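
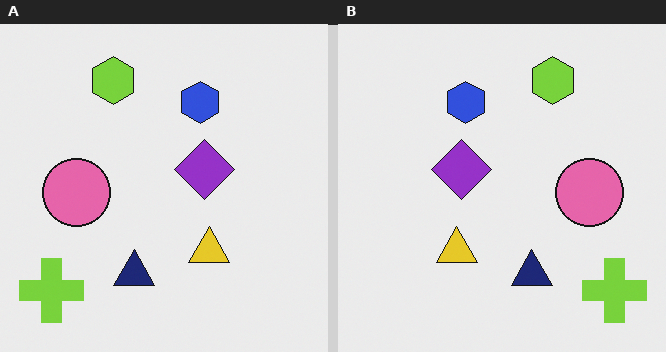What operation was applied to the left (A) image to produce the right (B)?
Flipped horizontally (left ↔ right).

The lime cross is in the bottom-left of the left (A) image and the bottom-right of the right (B) — shapes on opposite sides of the vertical midline have swapped in a mirror flip.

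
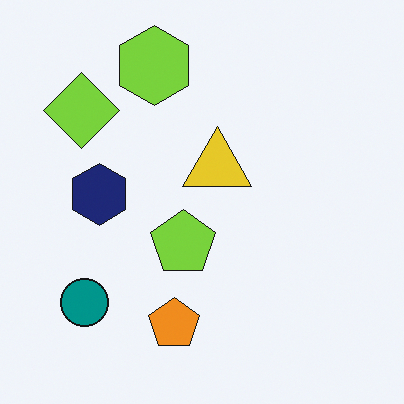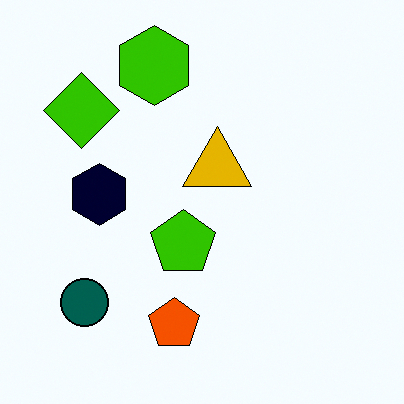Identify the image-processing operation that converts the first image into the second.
This is the original image boosted in contrast.

Tones are pushed away from mid-grey across the whole image — a global contrast change.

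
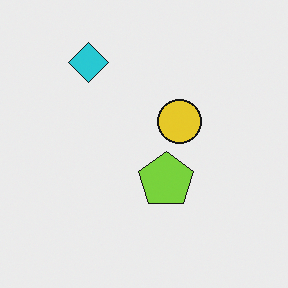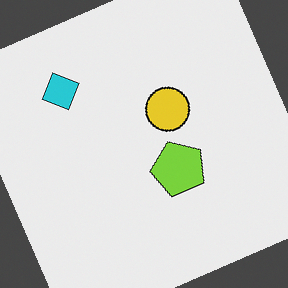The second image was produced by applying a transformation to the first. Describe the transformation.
The second image is the first rotated counter-clockwise by a moderate amount.

Every shape is tilted by the same angle and the image corners show triangular fill wedges — a whole-image rotation by a non-right angle.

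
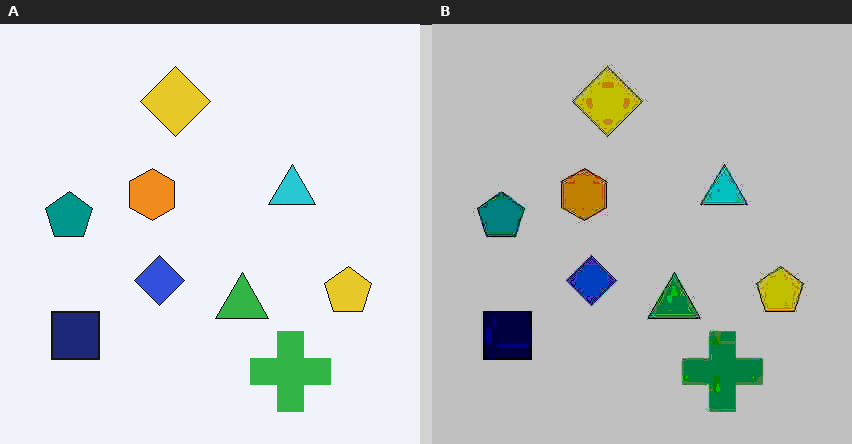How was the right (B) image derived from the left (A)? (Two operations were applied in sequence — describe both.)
This is the original image heavily JPEG-compressed with obvious blocking artifacts, then heavily posterized to just a handful of flat colors.

Blocky 8×8 compression artifacts appear around shape edges and the flat background shows ringing — characteristic JPEG degradation. Each flat color has snapped to a coarser quantized level — most visibly, the near-white background has dropped to a flat grey.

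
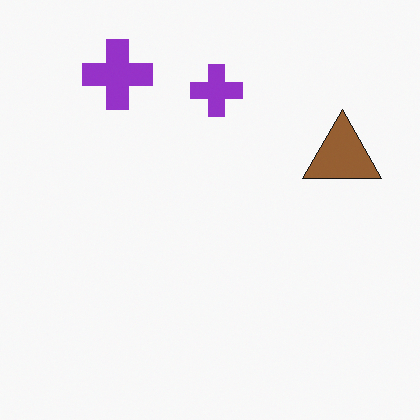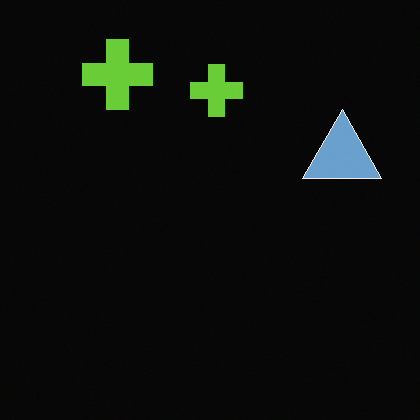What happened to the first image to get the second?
The second image is the first color-inverted (negative).

The light background has become dark and every shape's color is its complement — a photographic negative.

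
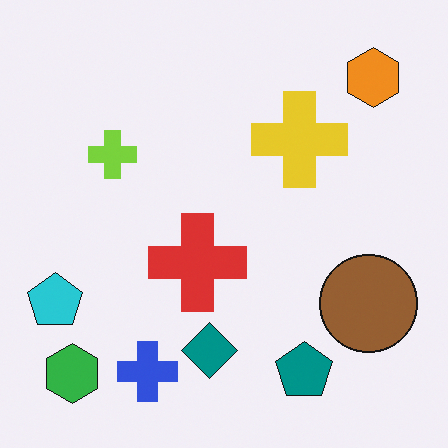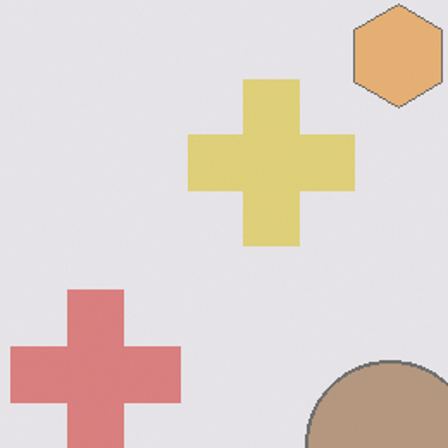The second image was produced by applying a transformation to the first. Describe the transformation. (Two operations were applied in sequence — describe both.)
The transformation is: cropped tightly and scaled back up, then given much lower contrast.

The visible shapes are larger and the field of view is narrower; shapes near the original edges may be partly or wholly outside the frame — a crop-and-rescale. Tones are pushed toward mid-grey across the whole image — a global contrast change.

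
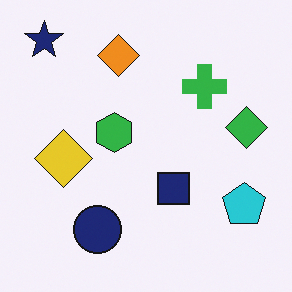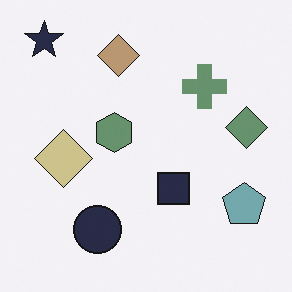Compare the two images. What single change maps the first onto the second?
It was made much more muted (saturation change).

All colors are more muted and greyish — a global saturation change.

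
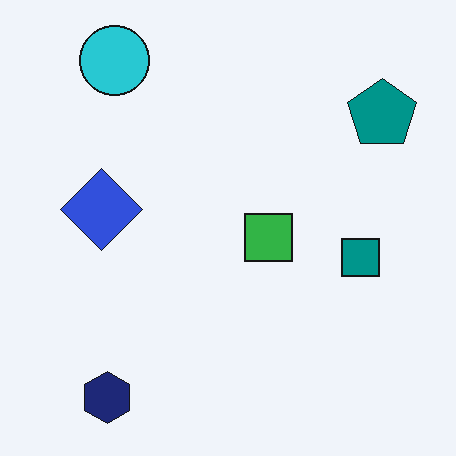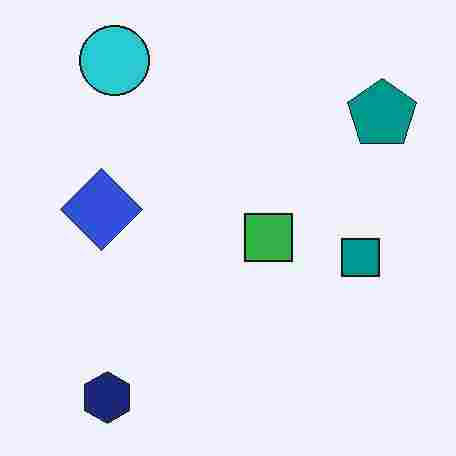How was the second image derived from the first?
This is the original image heavily JPEG-compressed with obvious blocking artifacts.

Blocky 8×8 compression artifacts appear around shape edges and the flat background shows ringing — characteristic JPEG degradation.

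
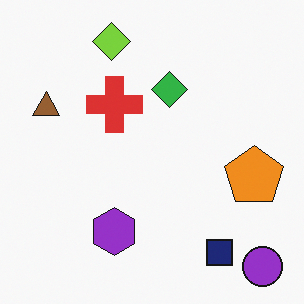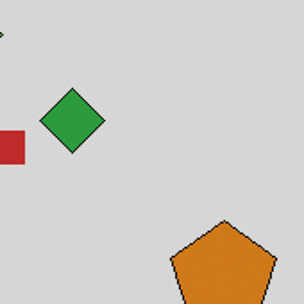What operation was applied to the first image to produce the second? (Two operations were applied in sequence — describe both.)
The transformation is: cropped to a noticeably smaller region and rescaled, then darkened a little.

The visible shapes are larger and the field of view is narrower; shapes near the original edges may be partly or wholly outside the frame — a crop-and-rescale. Every pixel — background and shapes alike — is uniformly darkened.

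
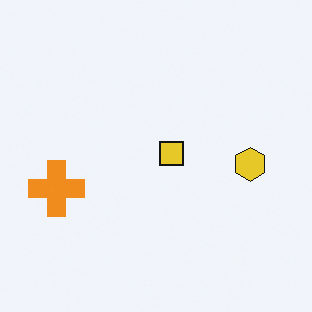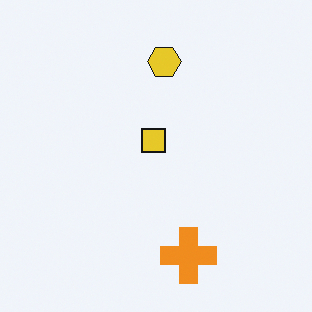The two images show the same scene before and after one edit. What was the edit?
This is the original image rotated 90° counter-clockwise.

The orange cross sits in the left of the first image and the bottom of the second — consistent with a whole-image 90° counter-clockwise rotation.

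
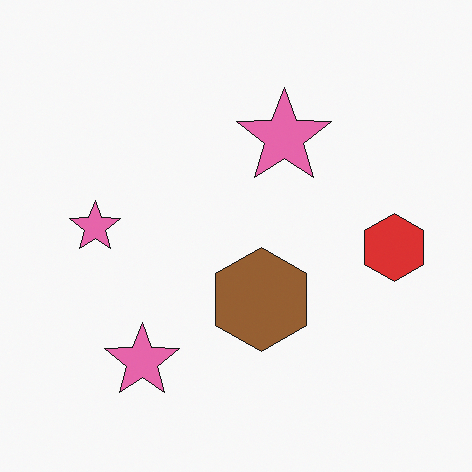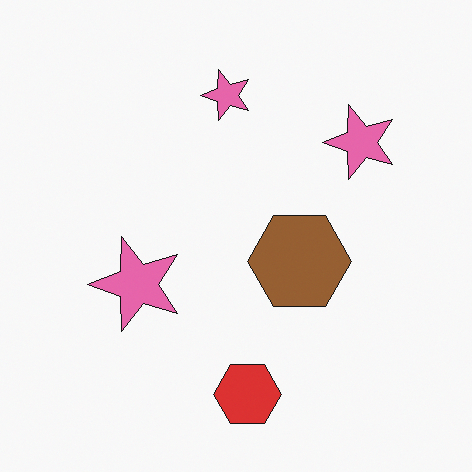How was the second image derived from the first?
It was transposed (reflected across the top-left ↔ bottom-right diagonal).

Shapes have swapped their row and column positions — what was in the top-right is now in the bottom-left — a diagonal reflection.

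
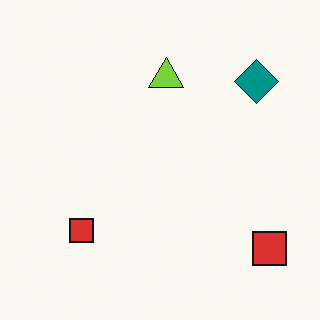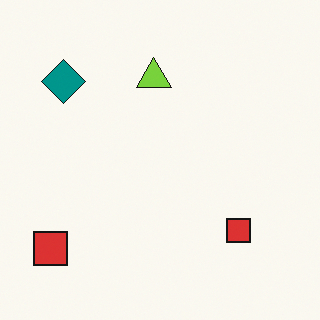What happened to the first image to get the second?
It was flipped horizontally (left ↔ right).

The teal diamond is in the top-right of the first image and the top-left of the second — shapes on opposite sides of the vertical midline have swapped in a mirror flip.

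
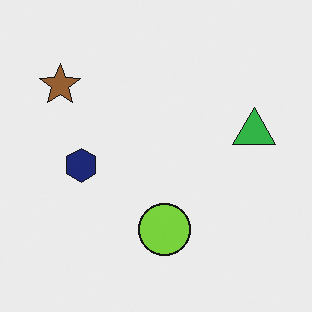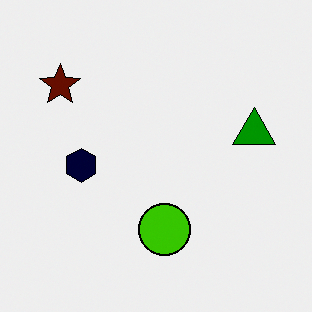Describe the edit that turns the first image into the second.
Given much higher contrast.

Tones are pushed away from mid-grey across the whole image — a global contrast change.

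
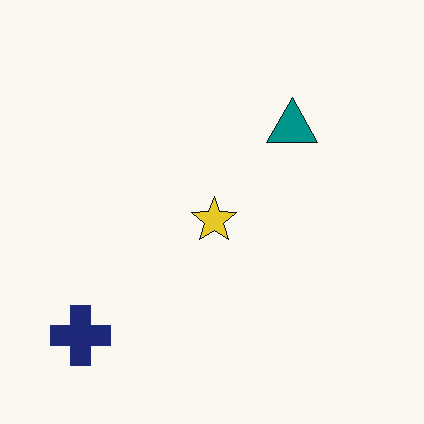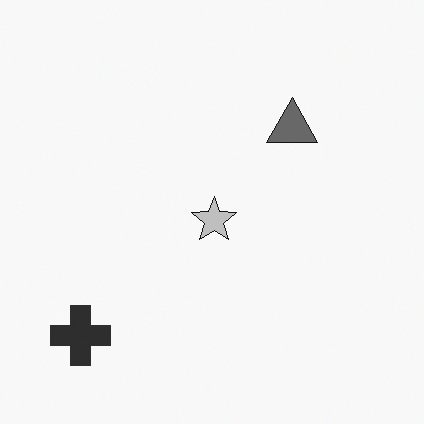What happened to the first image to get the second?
The second image is the first converted to grayscale.

All color is removed — every shape is now a shade of grey.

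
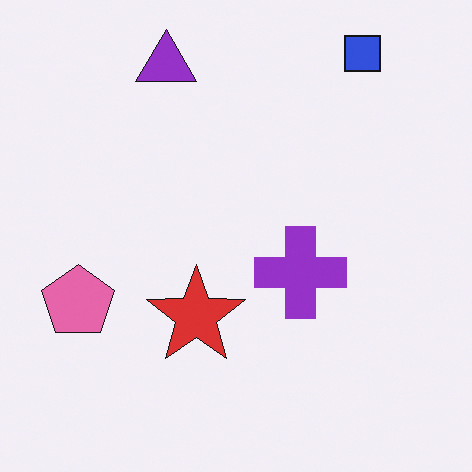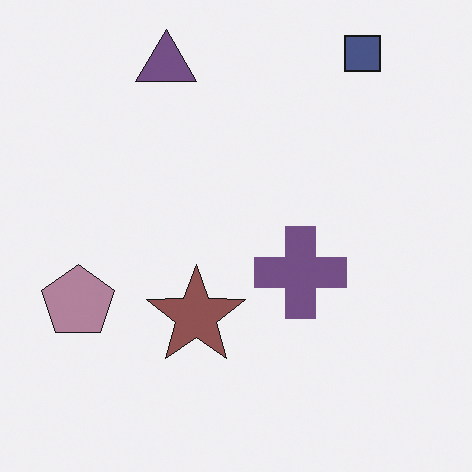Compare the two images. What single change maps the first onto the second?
Heavily desaturated.

All colors are more muted and greyish — a global saturation change.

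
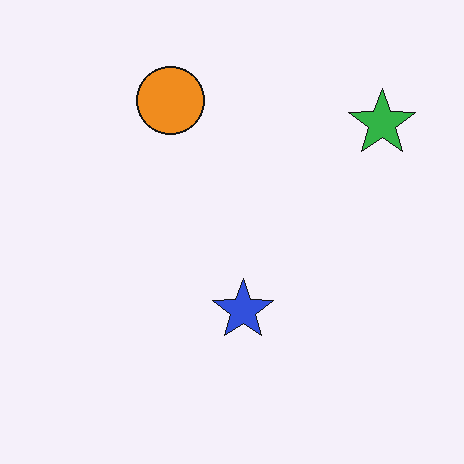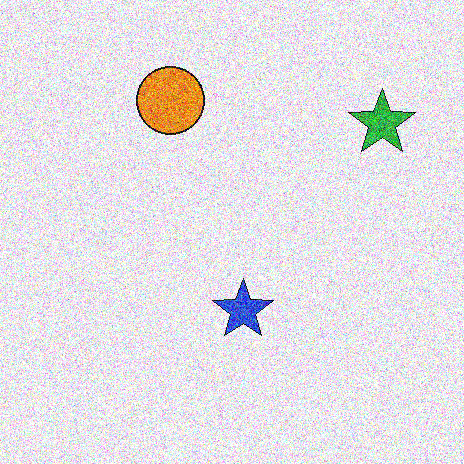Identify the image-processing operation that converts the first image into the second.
The transformation is: degraded with heavy additive noise.

Random speckle covers the whole image, including the flat background.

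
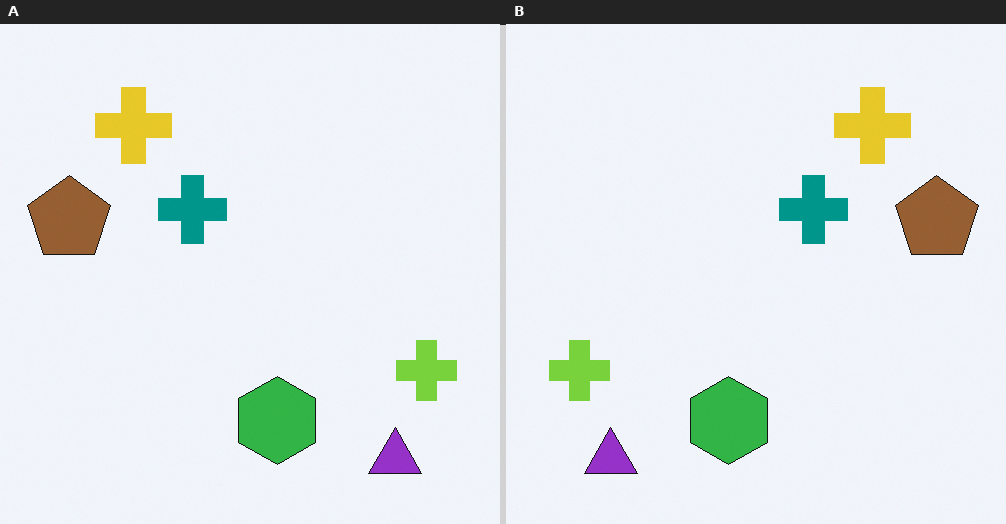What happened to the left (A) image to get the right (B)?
Flipped horizontally (left ↔ right).

The brown pentagon is in the left of the left (A) image and the right of the right (B) — shapes on opposite sides of the vertical midline have swapped in a mirror flip.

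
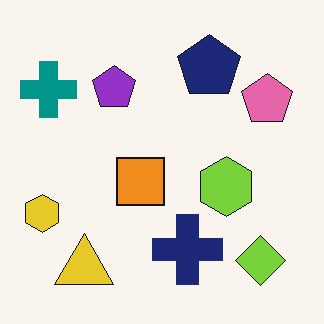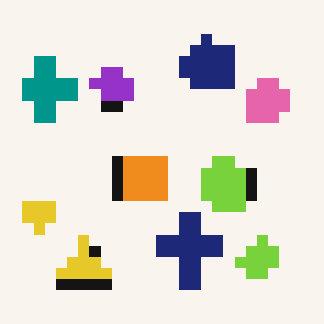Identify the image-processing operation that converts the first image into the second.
Heavily pixelated into large blocks.

Shapes are reduced to large square blocks; fine edges and outlines are lost — a downscale-then-upscale (mosaic) effect.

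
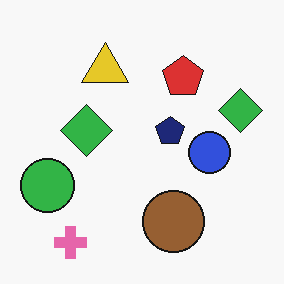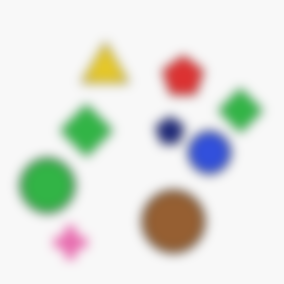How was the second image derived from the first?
The second image is the first heavily blurred.

Shape edges and outlines are uniformly softened across the whole image.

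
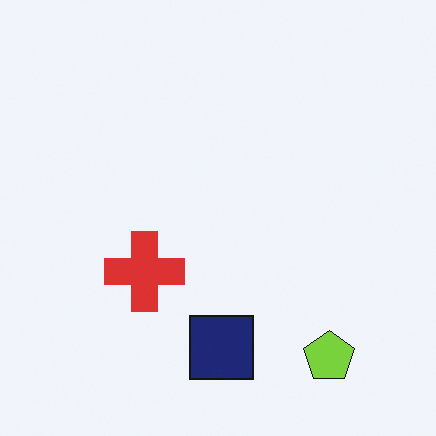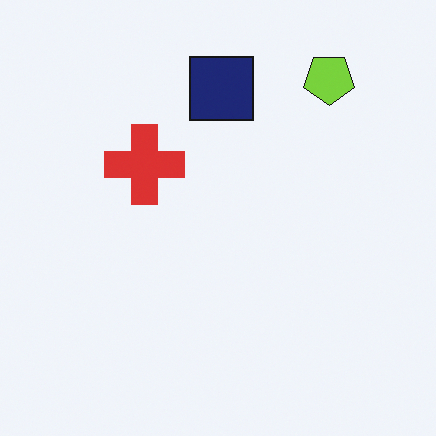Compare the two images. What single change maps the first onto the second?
The second image is the first flipped vertically (top ↔ bottom).

The lime pentagon is in the bottom-right of the first image and the top-right of the second — shapes on opposite sides of the horizontal midline have swapped in a mirror flip.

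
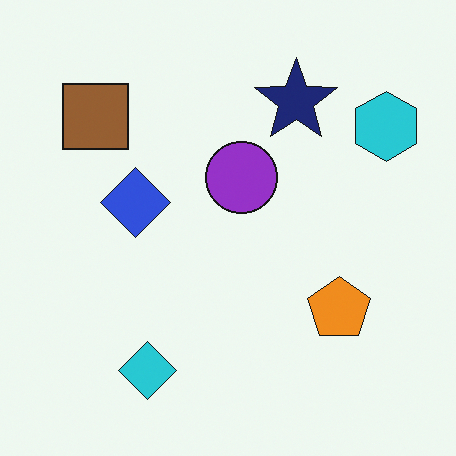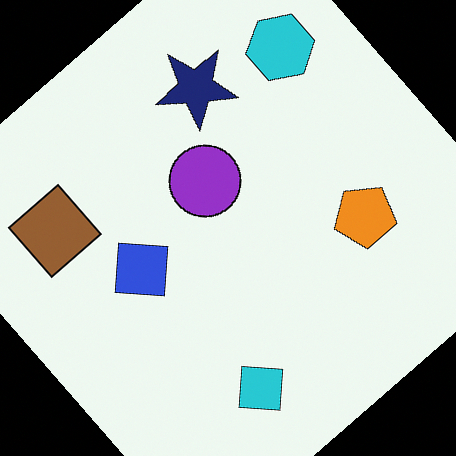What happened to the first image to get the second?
The second image is the first rotated counter-clockwise by a large amount — several tens of degrees.

Every shape is tilted by the same angle and the image corners show triangular fill wedges — a whole-image rotation by a non-right angle.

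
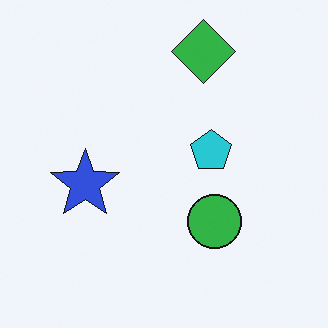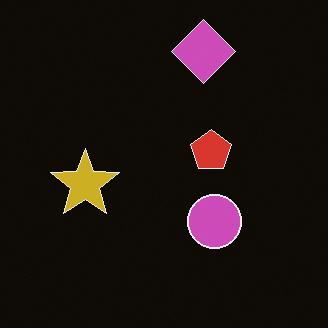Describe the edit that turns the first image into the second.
The transformation is: color-inverted (negative).

The light background has become dark and every shape's color is its complement — a photographic negative.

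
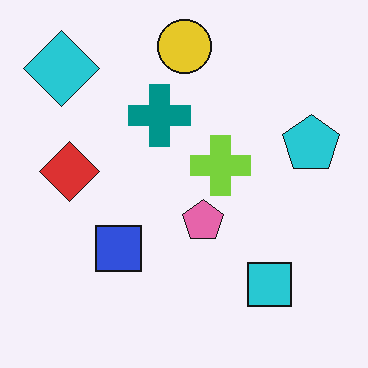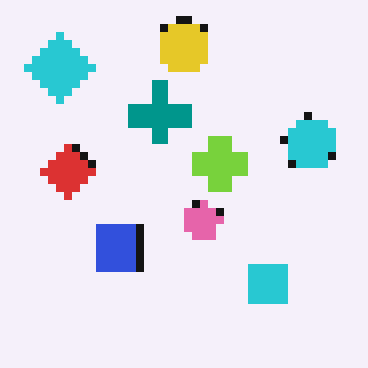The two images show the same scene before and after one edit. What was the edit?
Moderately pixelated.

Shapes are reduced to large square blocks; fine edges and outlines are lost — a downscale-then-upscale (mosaic) effect.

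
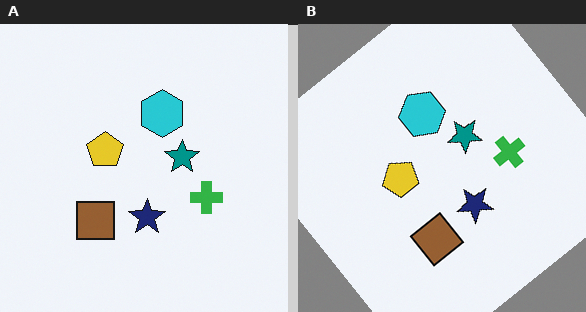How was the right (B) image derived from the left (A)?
The image was rotated counter-clockwise by a large amount — several tens of degrees.

Every shape is tilted by the same angle and the image corners show triangular fill wedges — a whole-image rotation by a non-right angle.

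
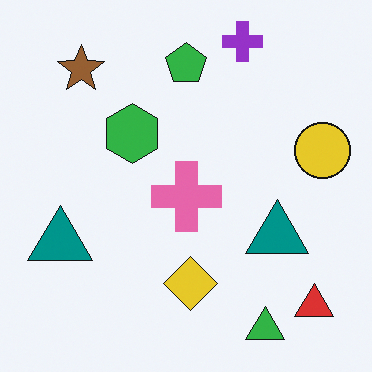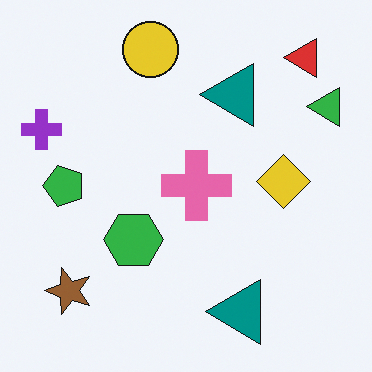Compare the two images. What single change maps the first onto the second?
The second image is the first rotated 90° counter-clockwise.

The red triangle sits in the bottom-right of the first image and the top-right of the second — consistent with a whole-image 90° counter-clockwise rotation.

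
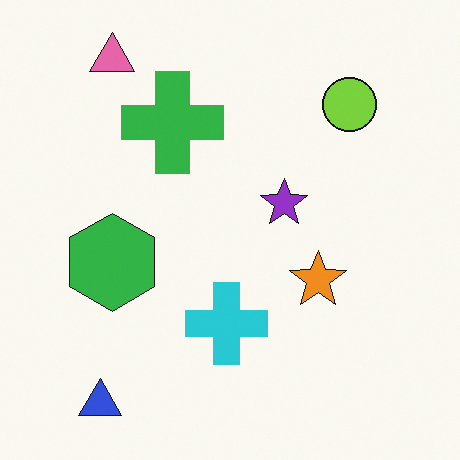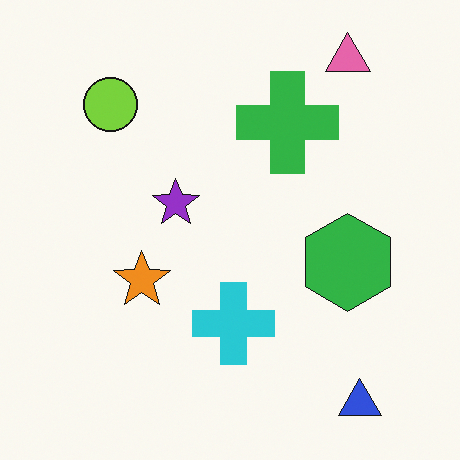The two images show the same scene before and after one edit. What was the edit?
The second image is the first flipped horizontally (left ↔ right).

The blue triangle is in the bottom-left of the first image and the bottom-right of the second — shapes on opposite sides of the vertical midline have swapped in a mirror flip.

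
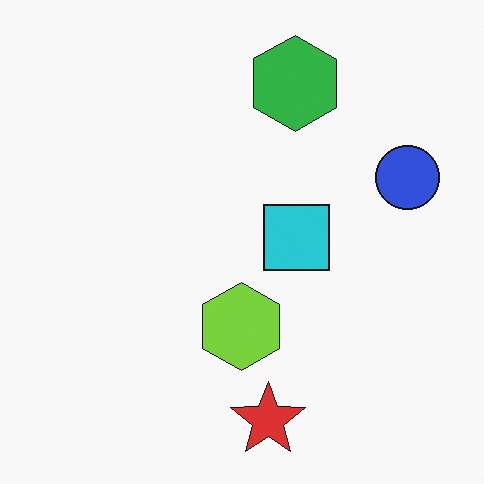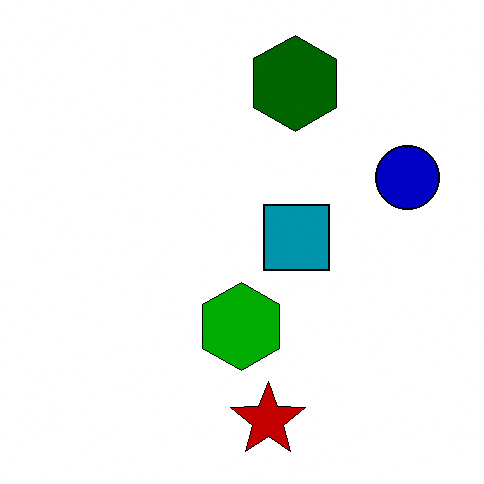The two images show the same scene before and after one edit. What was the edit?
The transformation is: given much higher contrast.

Tones are pushed away from mid-grey across the whole image — a global contrast change.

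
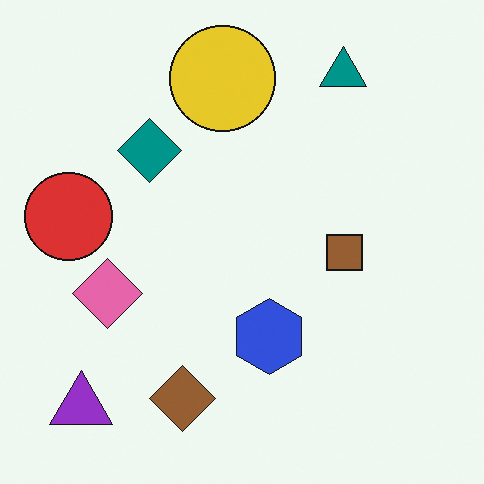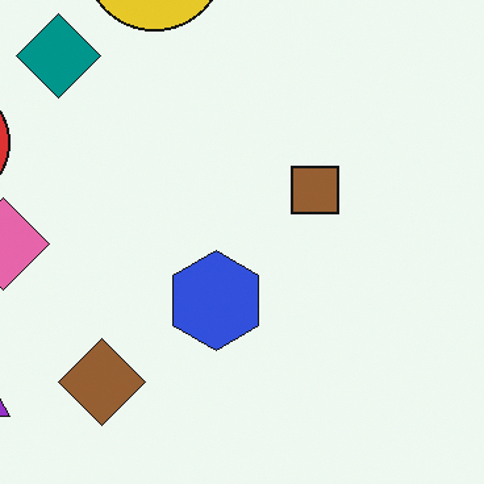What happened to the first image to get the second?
It was cropped to a modestly smaller region and rescaled.

The visible shapes are larger and the field of view is narrower; shapes near the original edges may be partly or wholly outside the frame — a crop-and-rescale.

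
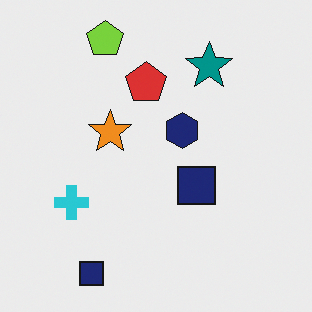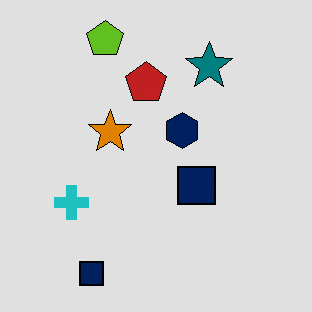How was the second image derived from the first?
It was moderately posterized.

Each flat color has snapped to a coarser quantized level — most visibly, the near-white background has dropped to a flat grey.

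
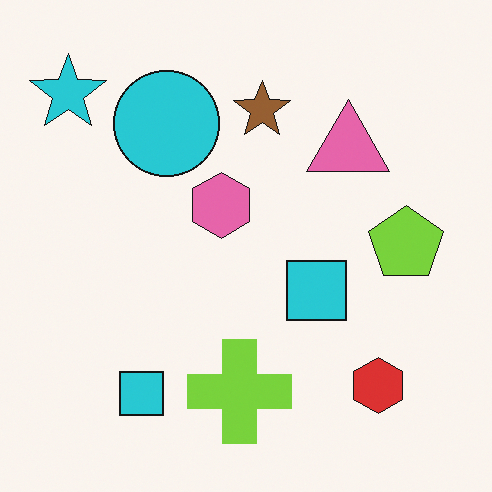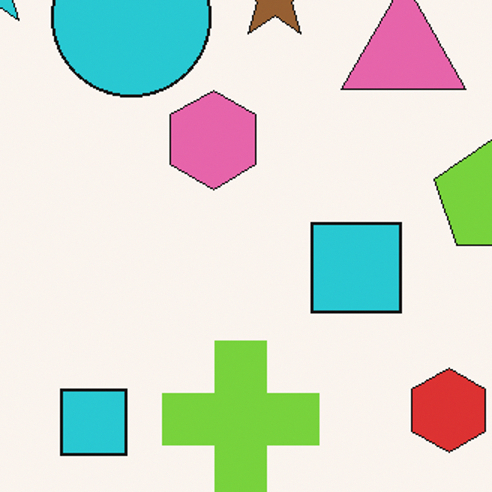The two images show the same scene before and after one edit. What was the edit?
The image was cropped slightly and scaled back up.

The visible shapes are larger and the field of view is narrower; shapes near the original edges may be partly or wholly outside the frame — a crop-and-rescale.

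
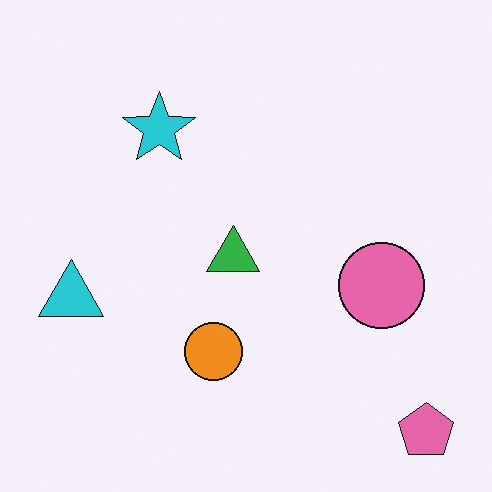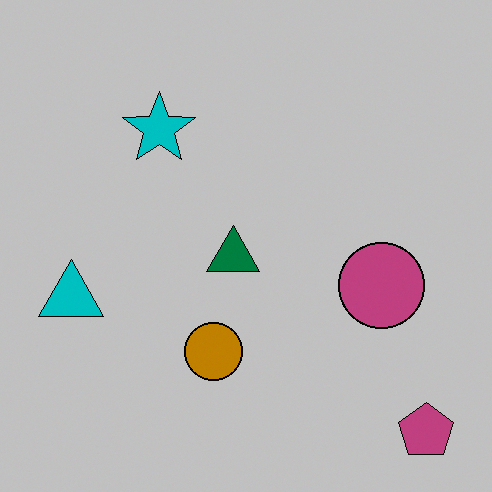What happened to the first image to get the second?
The transformation is: heavily posterized to just a handful of flat colors.

Each flat color has snapped to a coarser quantized level — most visibly, the near-white background has dropped to a flat grey.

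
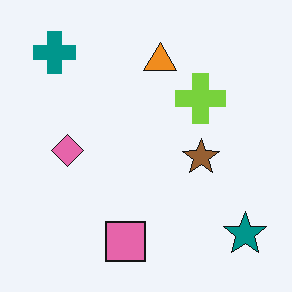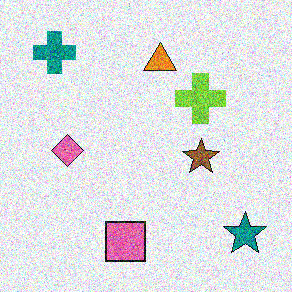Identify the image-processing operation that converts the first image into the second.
Degraded with strong gaussian noise.

Random speckle covers the whole image, including the flat background.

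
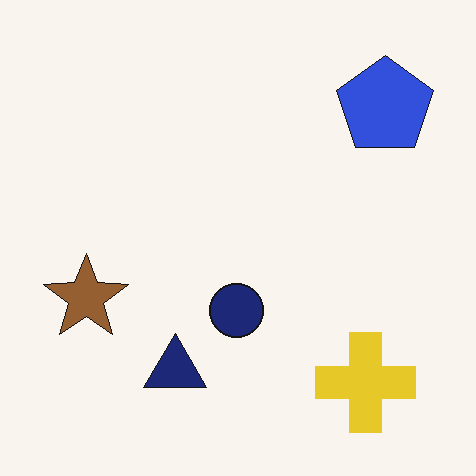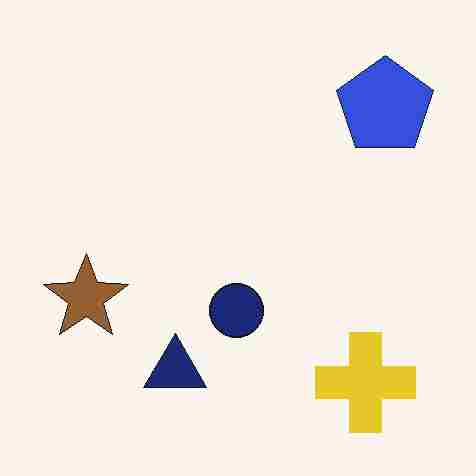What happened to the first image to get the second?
The transformation is: heavily JPEG-compressed with obvious blocking artifacts.

Blocky 8×8 compression artifacts appear around shape edges and the flat background shows ringing — characteristic JPEG degradation.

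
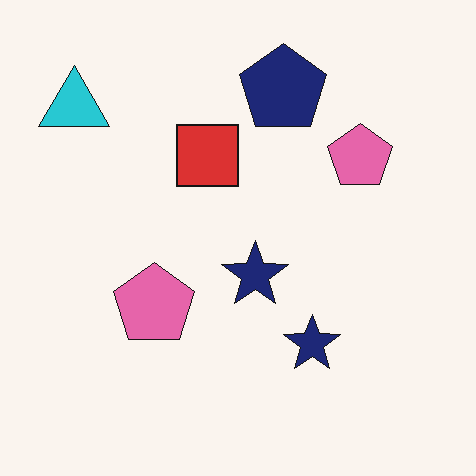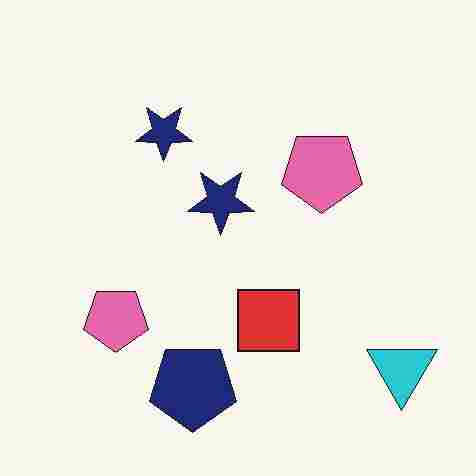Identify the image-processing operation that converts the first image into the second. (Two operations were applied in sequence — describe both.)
The image was rotated 180°, then degraded with heavy JPEG compression.

The cyan triangle sits in the top-left of the first image and the bottom-right of the second — consistent with a whole-image 180° rotation. Blocky 8×8 compression artifacts appear around shape edges and the flat background shows ringing — characteristic JPEG degradation.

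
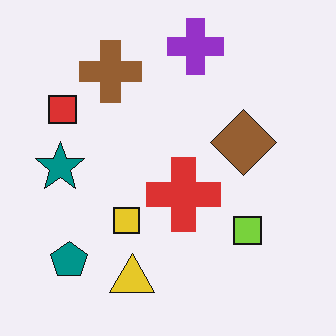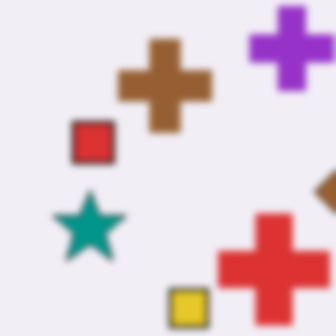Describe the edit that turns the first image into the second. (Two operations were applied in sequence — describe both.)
The transformation is: cropped to a modestly smaller region and rescaled, then moderately blurred.

The visible shapes are larger and the field of view is narrower; shapes near the original edges may be partly or wholly outside the frame — a crop-and-rescale. Shape edges and outlines are uniformly softened across the whole image.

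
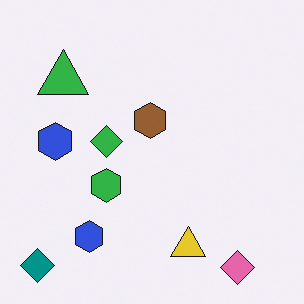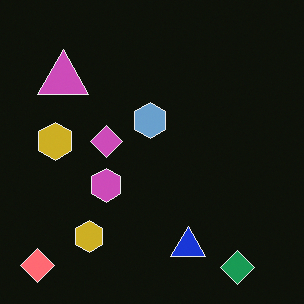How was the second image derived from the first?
The image was color-inverted (negative).

The light background has become dark and every shape's color is its complement — a photographic negative.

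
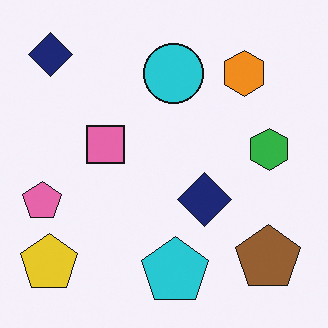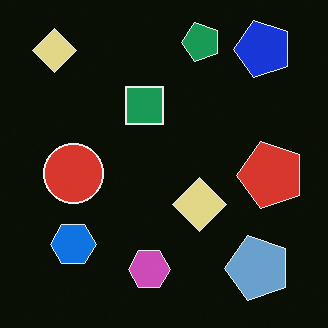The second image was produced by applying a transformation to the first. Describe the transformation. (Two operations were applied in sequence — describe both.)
The second image is the first color-inverted (negative), then transposed (reflected across the top-left ↔ bottom-right diagonal).

The light background has become dark and every shape's color is its complement — a photographic negative. Shapes have swapped their row and column positions — what was in the top-right is now in the bottom-left — a diagonal reflection.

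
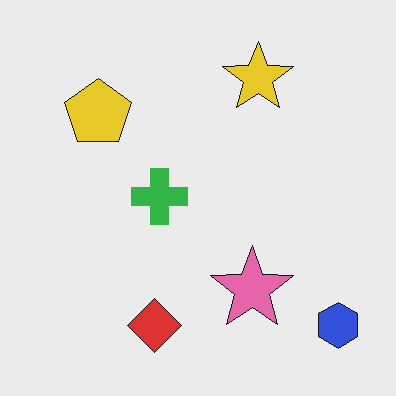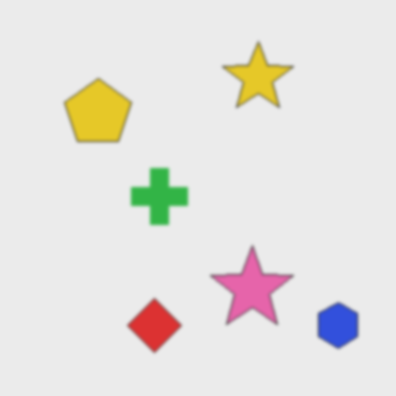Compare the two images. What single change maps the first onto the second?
The second image is the first given a subtle gaussian blur.

Shape edges and outlines are uniformly softened across the whole image.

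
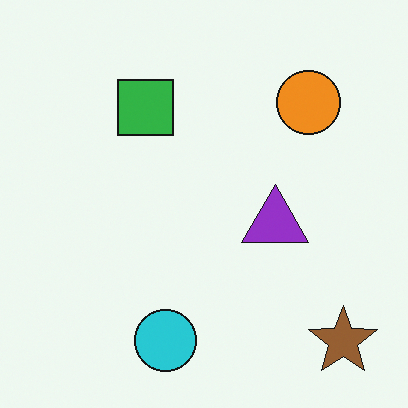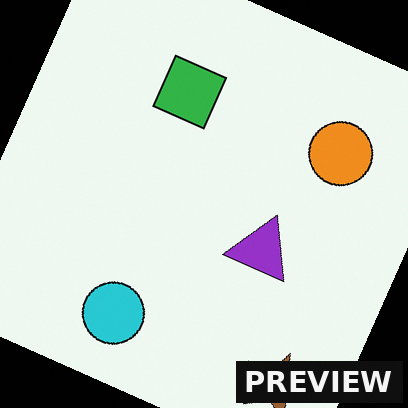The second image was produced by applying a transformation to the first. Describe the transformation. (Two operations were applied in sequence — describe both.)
The image was rotated clockwise by a moderate amount, then watermarked with the text "PREVIEW" in the lower-right corner.

Every shape is tilted by the same angle and the image corners show triangular fill wedges — a whole-image rotation by a non-right angle. A dark label reading "PREVIEW" appears in the lower-right corner.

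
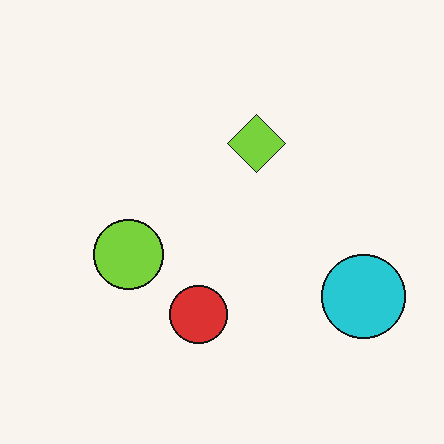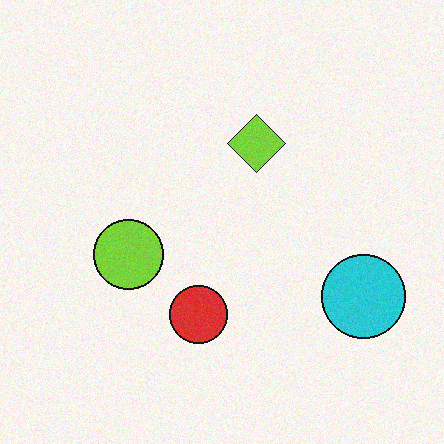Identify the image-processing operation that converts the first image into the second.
This is the original image degraded with light additive noise.

Random speckle covers the whole image, including the flat background.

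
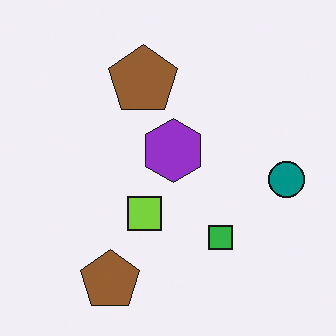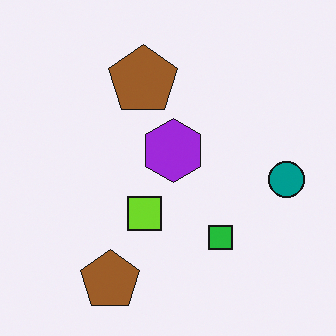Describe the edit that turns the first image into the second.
The transformation is: slightly oversaturated.

All colors are more vivid — a global saturation change.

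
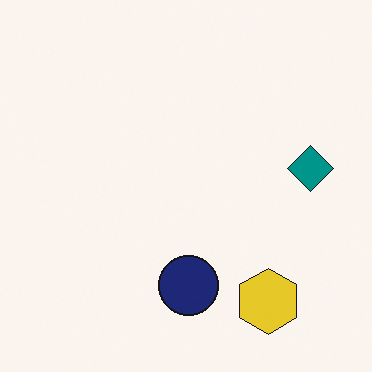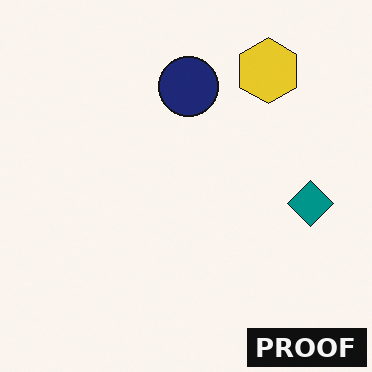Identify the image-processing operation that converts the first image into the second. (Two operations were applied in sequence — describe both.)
This is the original image flipped vertically (top ↔ bottom), then watermarked with the text "PROOF" in the lower-right corner.

The yellow hexagon is in the bottom-right of the first image and the top-right of the second — shapes on opposite sides of the horizontal midline have swapped in a mirror flip. A dark label reading "PROOF" appears in the lower-right corner.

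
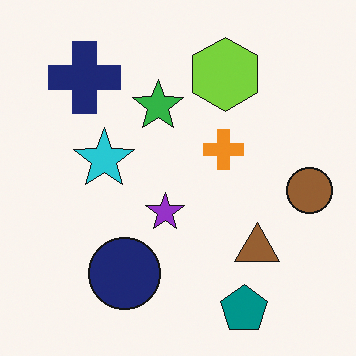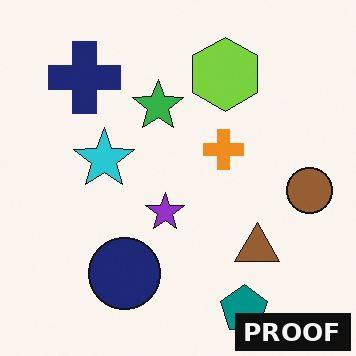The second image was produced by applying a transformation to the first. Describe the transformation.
The transformation is: watermarked with the text "PROOF" in the lower-right corner.

A dark label reading "PROOF" appears in the lower-right corner.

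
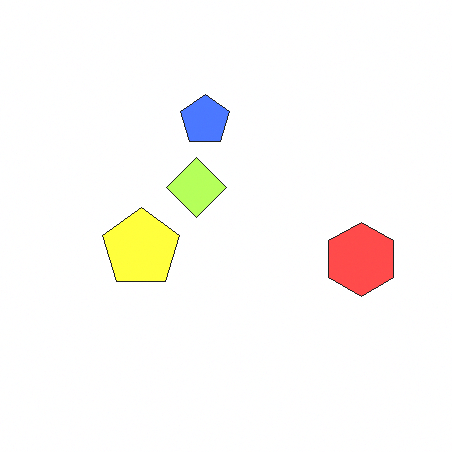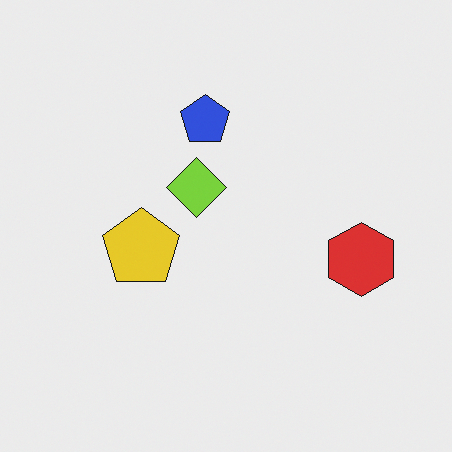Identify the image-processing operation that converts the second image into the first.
Brightened a lot.

Every pixel — background and shapes alike — is uniformly brightened.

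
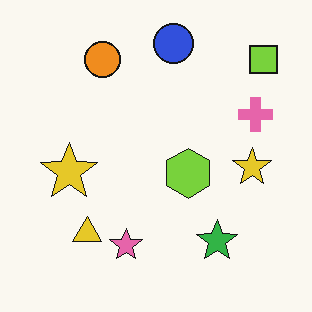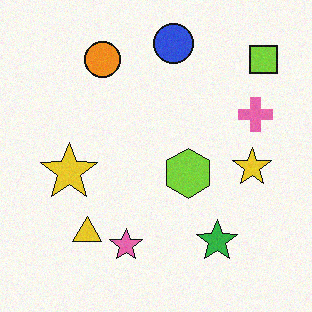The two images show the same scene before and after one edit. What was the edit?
Degraded with subtle gaussian noise.

Random speckle covers the whole image, including the flat background.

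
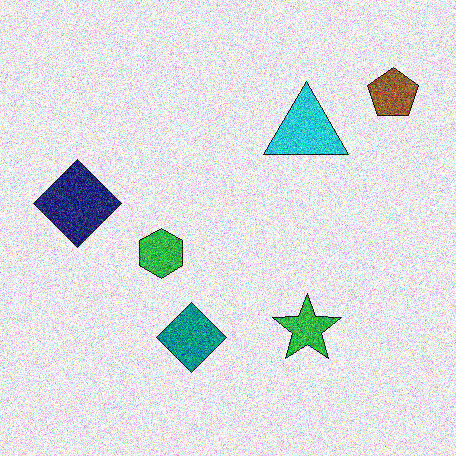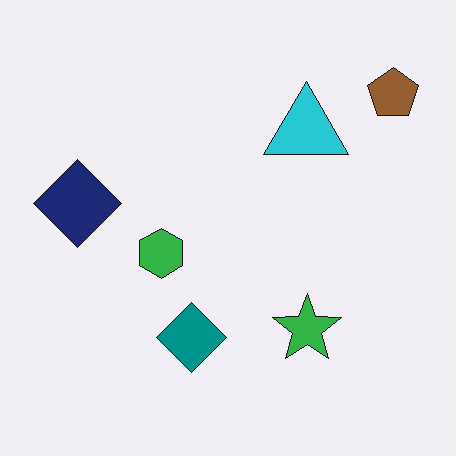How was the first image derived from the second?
It was degraded with heavy additive noise.

Random speckle covers the whole image, including the flat background.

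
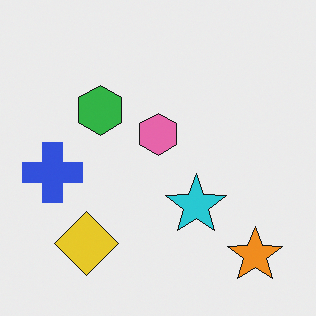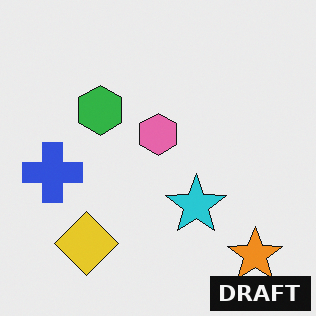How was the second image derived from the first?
The image was watermarked with the text "DRAFT" in the lower-right corner.

A dark label reading "DRAFT" appears in the lower-right corner.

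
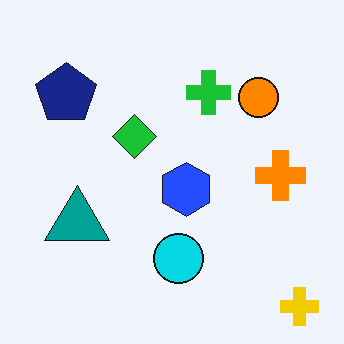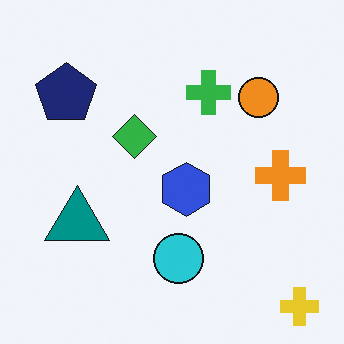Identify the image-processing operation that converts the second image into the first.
It was slightly oversaturated.

All colors are more vivid — a global saturation change.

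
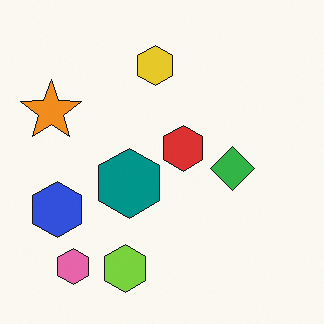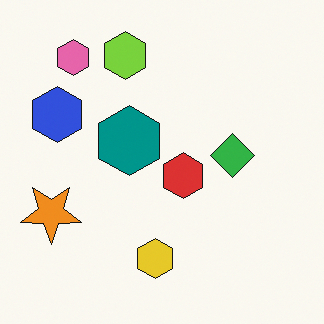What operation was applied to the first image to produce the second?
This is the original image flipped vertically (top ↔ bottom).

The lime hexagon is in the bottom of the first image and the top of the second — shapes on opposite sides of the horizontal midline have swapped in a mirror flip.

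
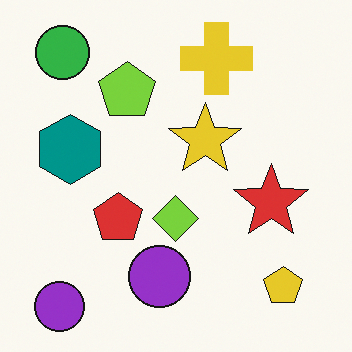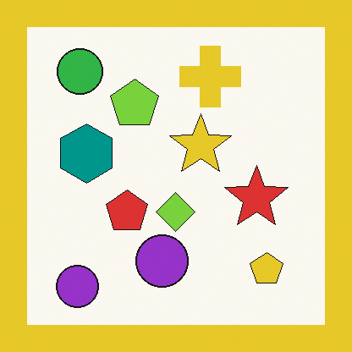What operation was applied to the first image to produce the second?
The image was framed with a yellow border.

A solid yellow frame runs around the edge of the second image, with the content slightly shrunk inside it.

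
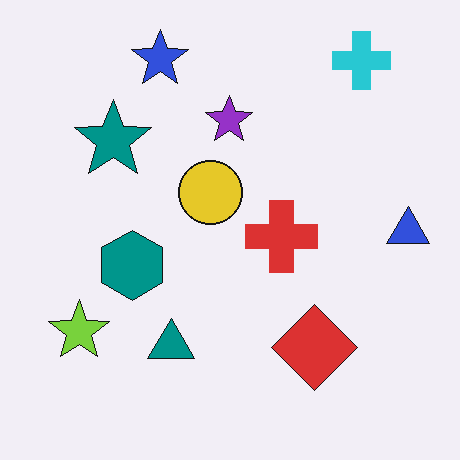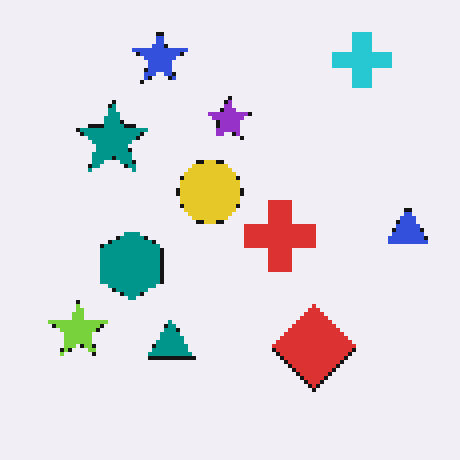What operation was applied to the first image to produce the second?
It was lightly pixelated (a mild mosaic effect).

Shapes are reduced to large square blocks; fine edges and outlines are lost — a downscale-then-upscale (mosaic) effect.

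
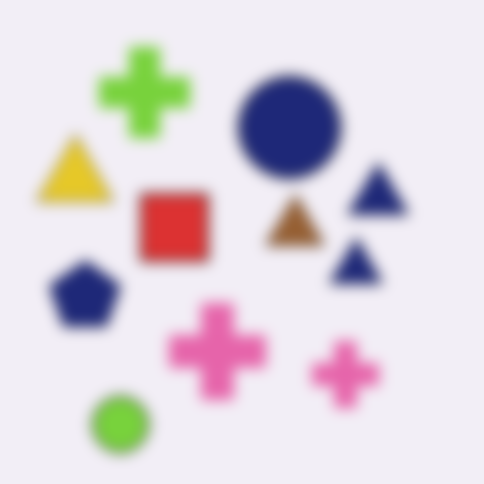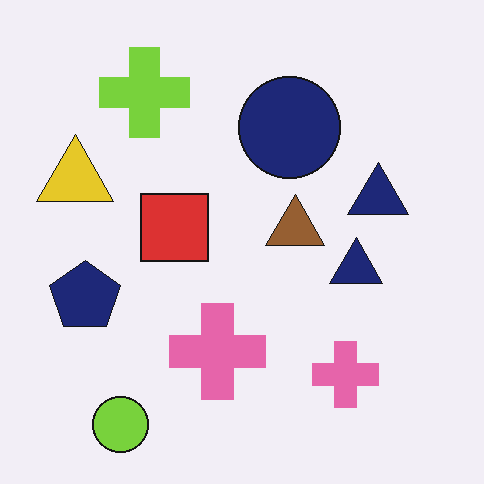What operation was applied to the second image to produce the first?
The transformation is: heavily blurred.

Shape edges and outlines are uniformly softened across the whole image.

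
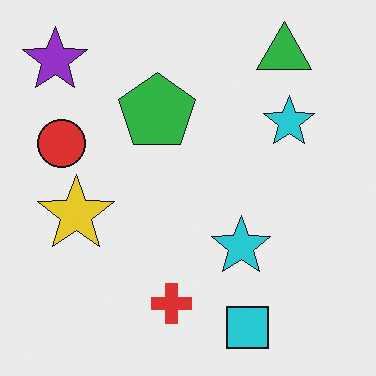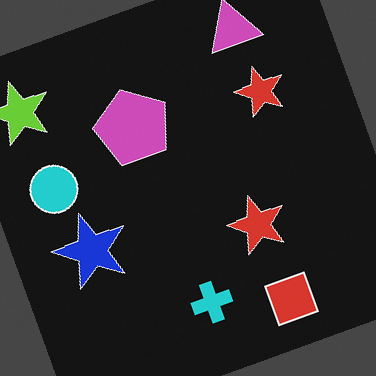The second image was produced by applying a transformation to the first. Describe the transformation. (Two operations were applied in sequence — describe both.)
The transformation is: color-inverted (negative), then rotated counter-clockwise by a moderate amount.

The light background has become dark and every shape's color is its complement — a photographic negative. Every shape is tilted by the same angle and the image corners show triangular fill wedges — a whole-image rotation by a non-right angle.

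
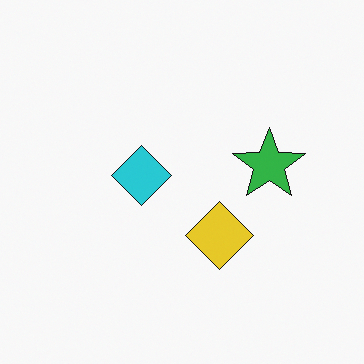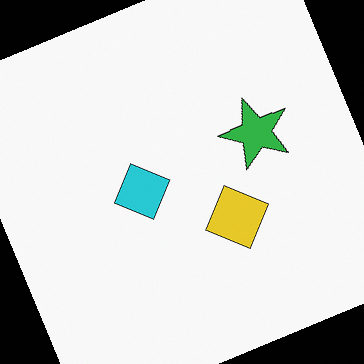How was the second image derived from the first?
The transformation is: rotated counter-clockwise by a moderate amount.

Every shape is tilted by the same angle and the image corners show triangular fill wedges — a whole-image rotation by a non-right angle.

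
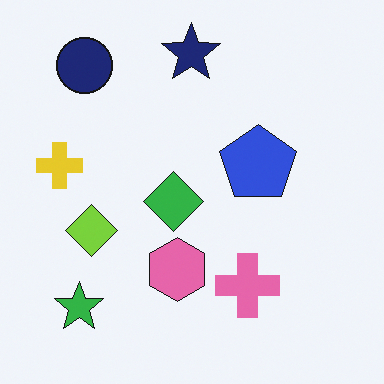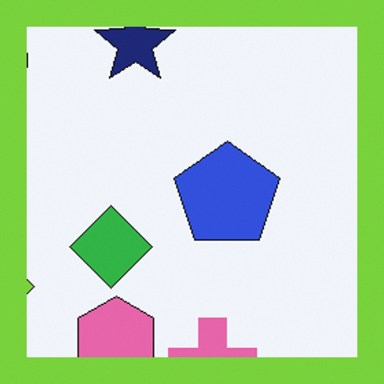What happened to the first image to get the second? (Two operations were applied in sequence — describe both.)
This is the original image cropped slightly and scaled back up, then framed with a lime border.

The visible shapes are larger and the field of view is narrower; shapes near the original edges may be partly or wholly outside the frame — a crop-and-rescale. A solid lime frame runs around the edge of the second image, with the content slightly shrunk inside it.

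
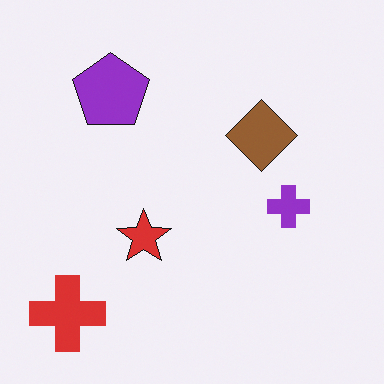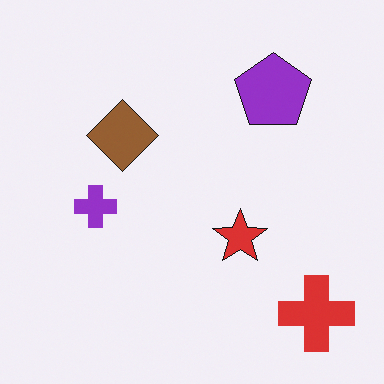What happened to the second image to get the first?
The image was flipped horizontally (left ↔ right).

The red cross is in the bottom-right of the second image and the bottom-left of the first — shapes on opposite sides of the vertical midline have swapped in a mirror flip.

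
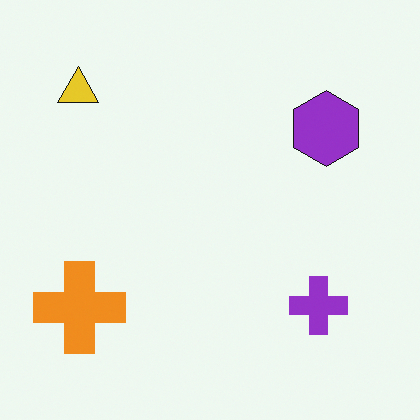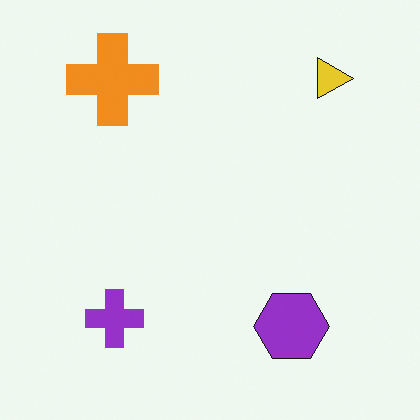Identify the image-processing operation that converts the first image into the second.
Rotated 90° clockwise.

The yellow triangle sits in the top-left of the first image and the top-right of the second — consistent with a whole-image 90° clockwise rotation.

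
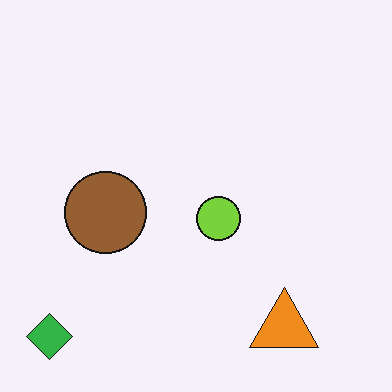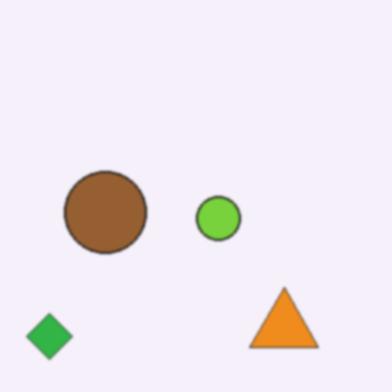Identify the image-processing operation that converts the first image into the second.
The second image is the first lightly blurred.

Shape edges and outlines are uniformly softened across the whole image.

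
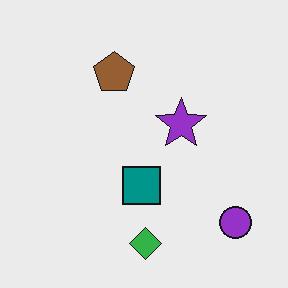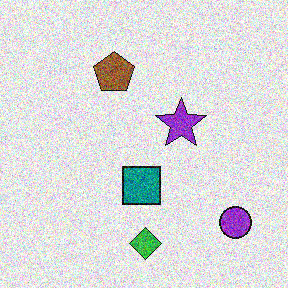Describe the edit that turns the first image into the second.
The transformation is: degraded with strong gaussian noise.

Random speckle covers the whole image, including the flat background.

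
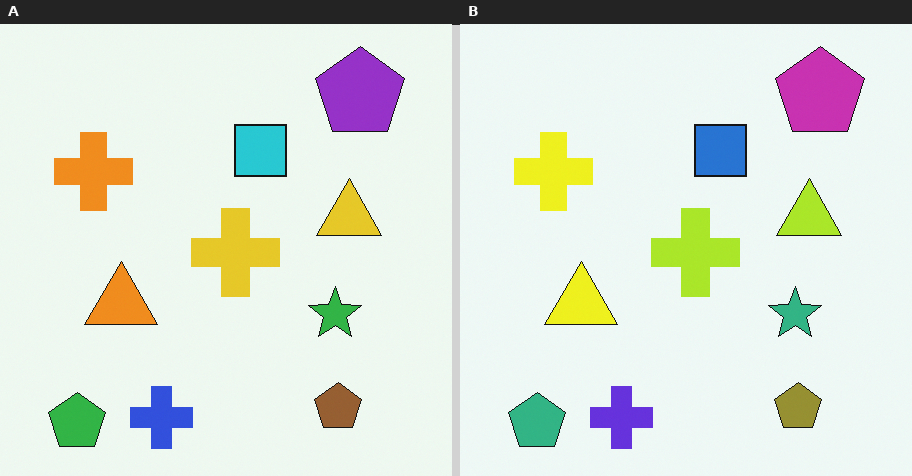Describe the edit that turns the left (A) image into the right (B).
The right (B) image is the left (A) hue-shifted by a small amount.

Every shape's color has rotated by the same amount around the hue wheel — a uniform hue shift.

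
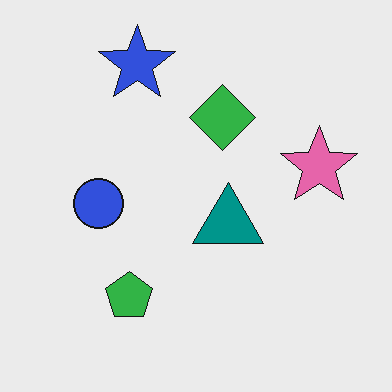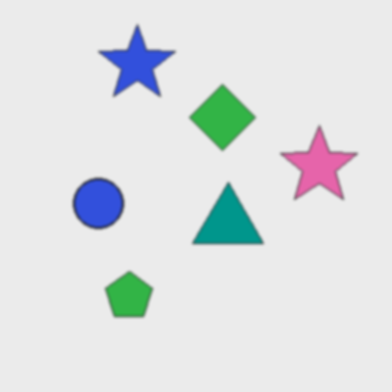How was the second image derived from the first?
Lightly blurred.

Shape edges and outlines are uniformly softened across the whole image.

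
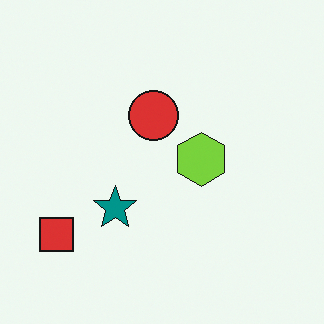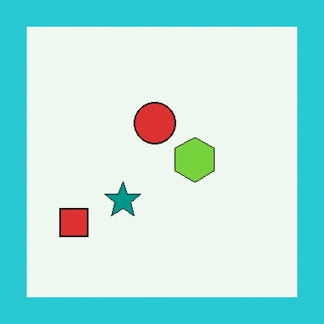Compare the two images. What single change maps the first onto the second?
The transformation is: framed with a cyan border.

A solid cyan frame runs around the edge of the second image, with the content slightly shrunk inside it.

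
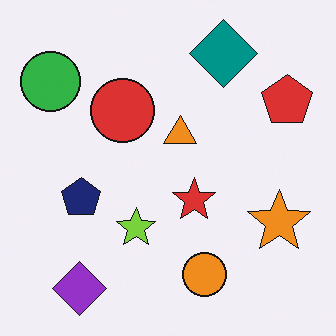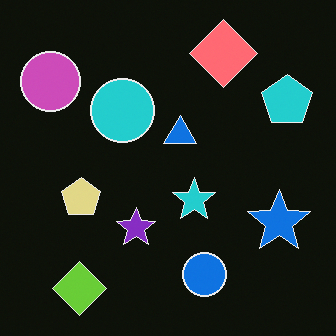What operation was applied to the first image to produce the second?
It was color-inverted (negative).

The light background has become dark and every shape's color is its complement — a photographic negative.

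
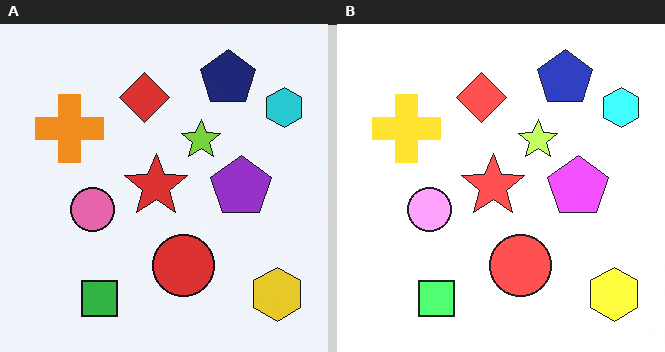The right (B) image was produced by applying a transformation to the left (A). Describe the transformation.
The right (B) image is the left (A) substantially brightened.

Every pixel — background and shapes alike — is uniformly brightened.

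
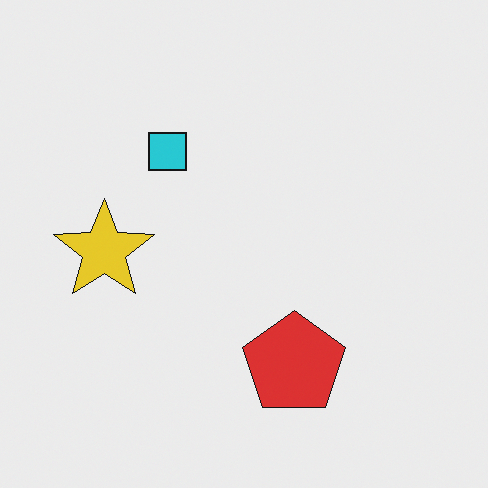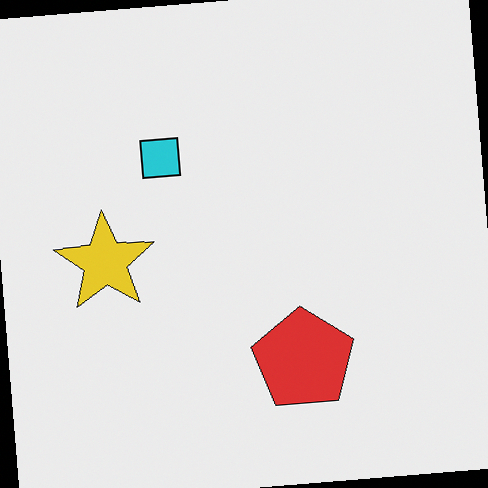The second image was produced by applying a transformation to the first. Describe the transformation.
The image was rotated counter-clockwise by a small amount.

Every shape is tilted by the same angle and the image corners show triangular fill wedges — a whole-image rotation by a non-right angle.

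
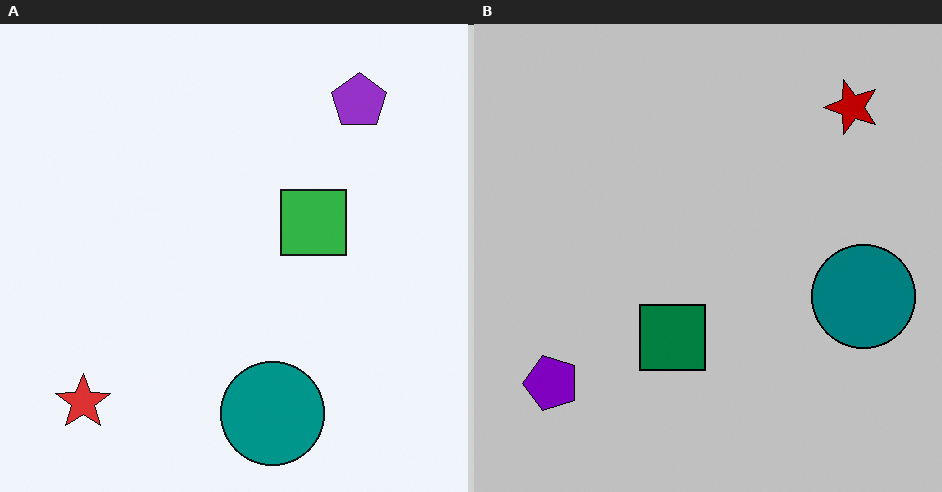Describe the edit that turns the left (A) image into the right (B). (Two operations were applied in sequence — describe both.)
The right (B) image is the left (A) transposed (reflected across the top-left ↔ bottom-right diagonal), then aggressively posterized.

Shapes have swapped their row and column positions — what was in the top-right is now in the bottom-left — a diagonal reflection. Each flat color has snapped to a coarser quantized level — most visibly, the near-white background has dropped to a flat grey.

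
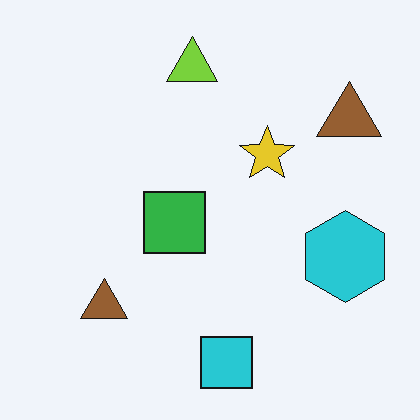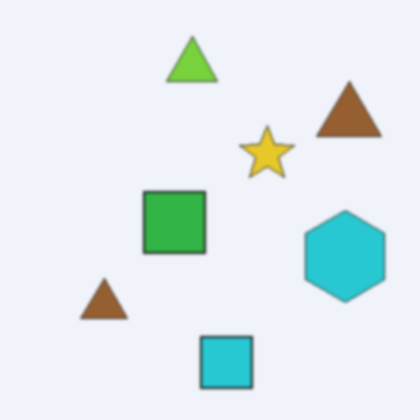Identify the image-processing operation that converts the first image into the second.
It was lightly blurred.

Shape edges and outlines are uniformly softened across the whole image.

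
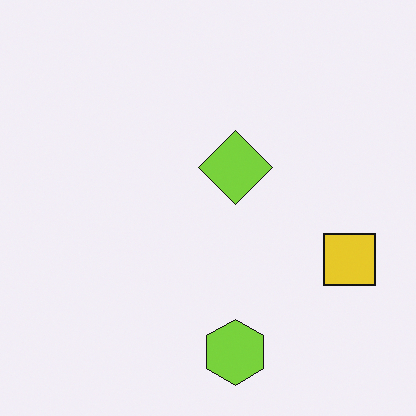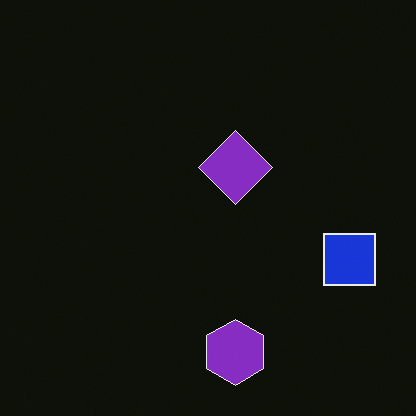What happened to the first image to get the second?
It was color-inverted (negative).

The light background has become dark and every shape's color is its complement — a photographic negative.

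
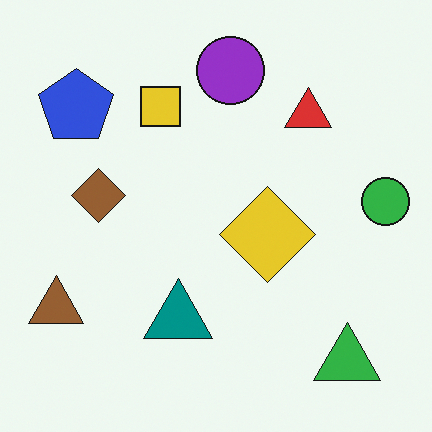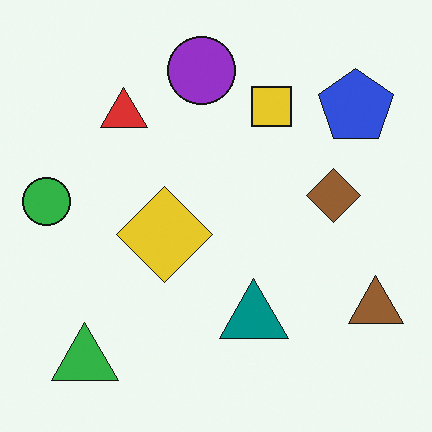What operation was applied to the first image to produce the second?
The transformation is: flipped horizontally (left ↔ right).

The green circle is in the right of the first image and the left of the second — shapes on opposite sides of the vertical midline have swapped in a mirror flip.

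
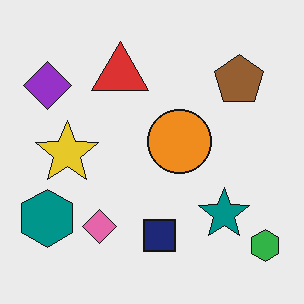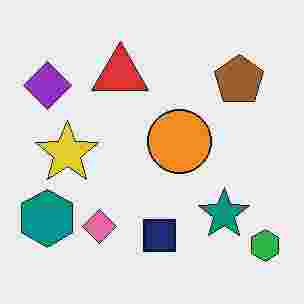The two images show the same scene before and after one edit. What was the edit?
The image was degraded with heavy JPEG compression.

Blocky 8×8 compression artifacts appear around shape edges and the flat background shows ringing — characteristic JPEG degradation.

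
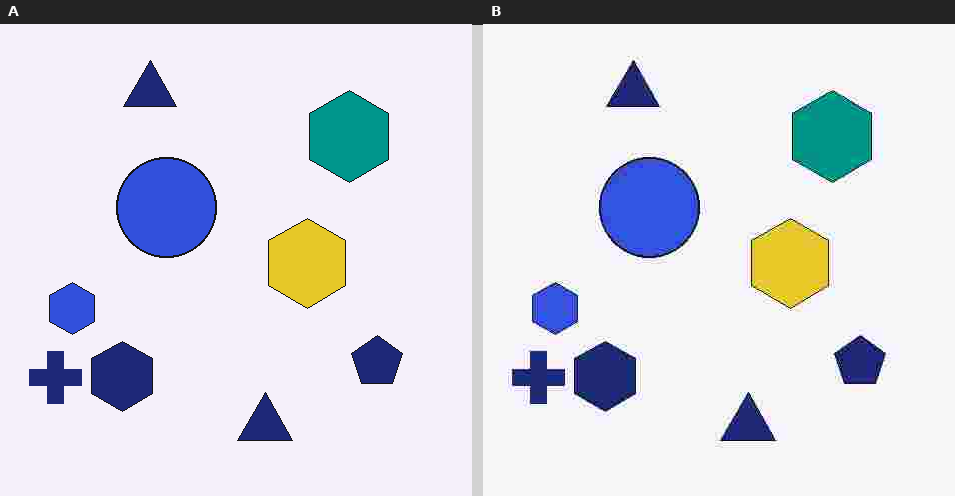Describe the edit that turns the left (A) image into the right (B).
The right (B) image is the left (A) heavily JPEG-compressed with obvious blocking artifacts.

Blocky 8×8 compression artifacts appear around shape edges and the flat background shows ringing — characteristic JPEG degradation.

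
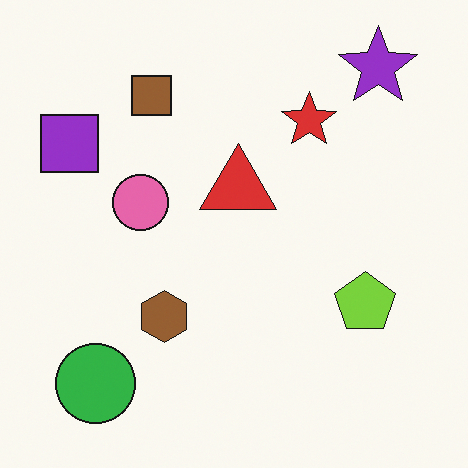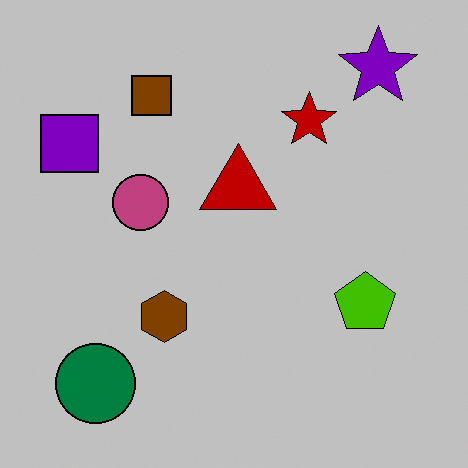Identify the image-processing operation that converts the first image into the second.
It was aggressively posterized.

Each flat color has snapped to a coarser quantized level — most visibly, the near-white background has dropped to a flat grey.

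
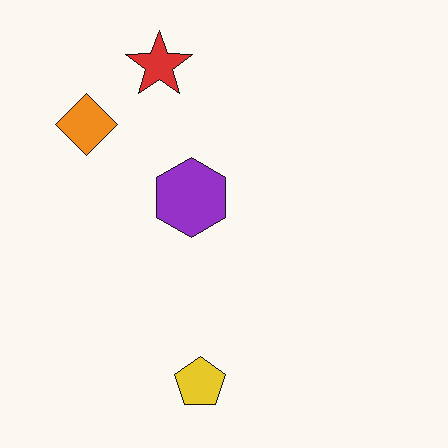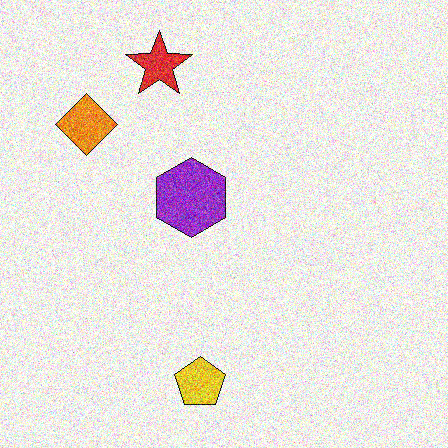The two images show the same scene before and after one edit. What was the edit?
It was degraded with strong gaussian noise.

Random speckle covers the whole image, including the flat background.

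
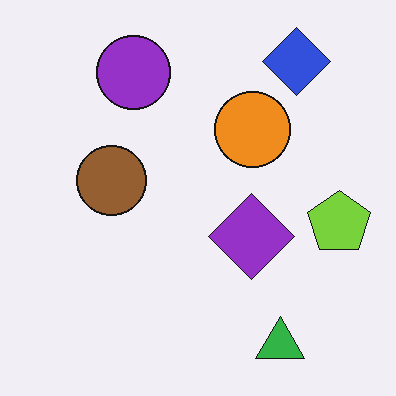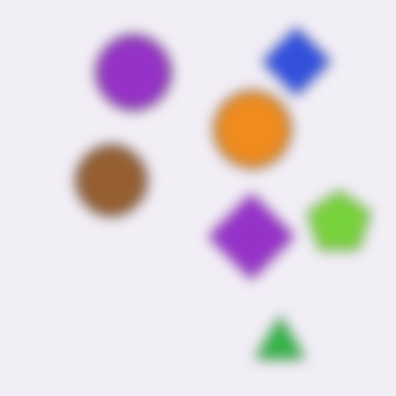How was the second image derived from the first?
The transformation is: heavily blurred.

Shape edges and outlines are uniformly softened across the whole image.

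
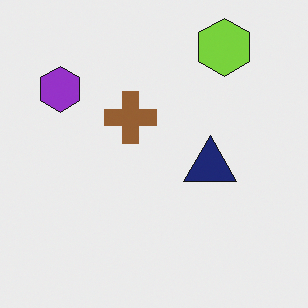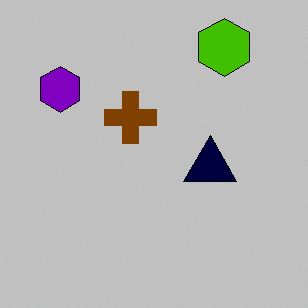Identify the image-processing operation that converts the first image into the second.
It was aggressively posterized.

Each flat color has snapped to a coarser quantized level — most visibly, the near-white background has dropped to a flat grey.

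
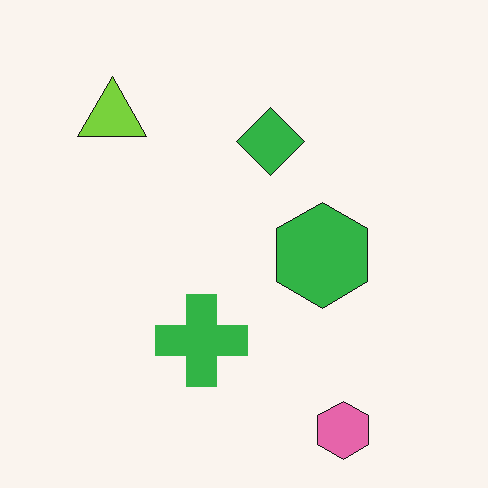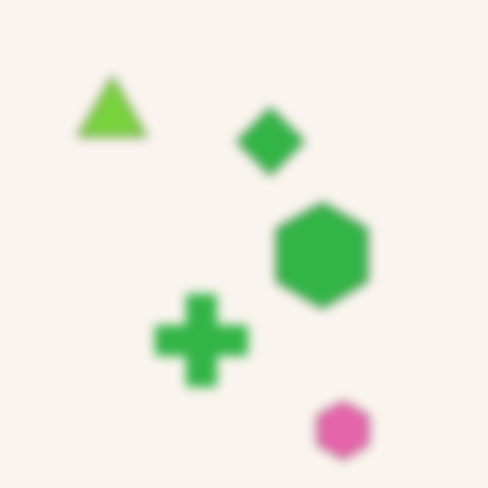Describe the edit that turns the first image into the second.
The image was strongly gaussian-blurred.

Shape edges and outlines are uniformly softened across the whole image.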